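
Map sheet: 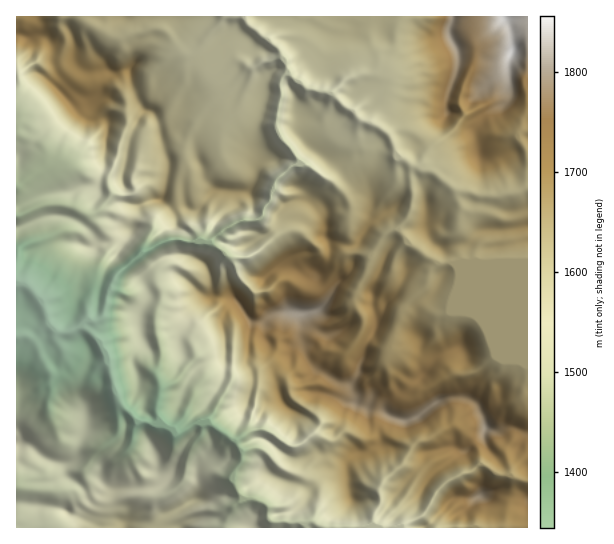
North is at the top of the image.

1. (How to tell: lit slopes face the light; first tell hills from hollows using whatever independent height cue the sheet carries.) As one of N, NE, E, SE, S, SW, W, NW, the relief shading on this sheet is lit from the SW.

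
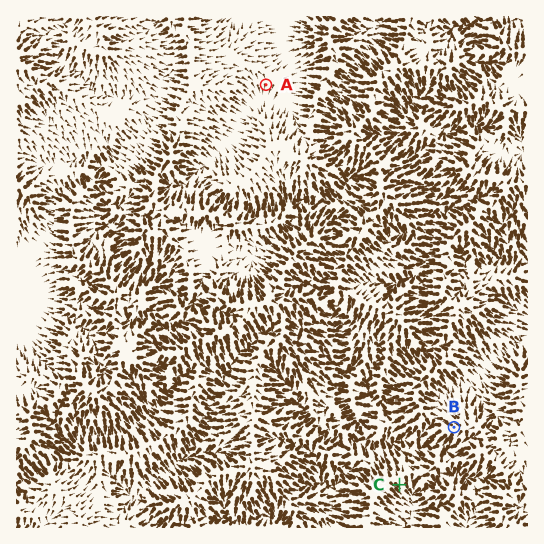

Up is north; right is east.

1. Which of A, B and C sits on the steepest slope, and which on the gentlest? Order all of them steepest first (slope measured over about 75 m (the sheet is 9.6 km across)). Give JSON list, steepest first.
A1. ["C", "B", "A"]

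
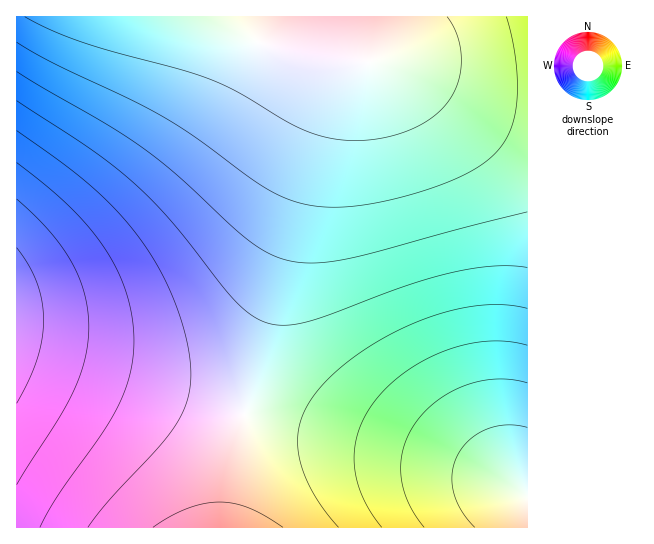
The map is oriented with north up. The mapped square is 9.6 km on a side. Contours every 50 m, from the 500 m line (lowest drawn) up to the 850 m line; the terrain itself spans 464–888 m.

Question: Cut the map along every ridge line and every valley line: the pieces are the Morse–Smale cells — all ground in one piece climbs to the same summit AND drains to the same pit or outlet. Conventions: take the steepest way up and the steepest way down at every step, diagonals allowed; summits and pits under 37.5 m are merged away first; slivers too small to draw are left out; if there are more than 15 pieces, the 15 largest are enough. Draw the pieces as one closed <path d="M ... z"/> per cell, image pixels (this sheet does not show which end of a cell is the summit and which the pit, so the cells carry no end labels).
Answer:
<path d="M527 16l-323 1 38 19 44 16 33 8 42 3-14 8-8 11-19 48-72 269-2 16 133 29 72 19 43 14 34 18z"/><path d="M203 16l-187 1 0 330 135 42 94 26 75-285 19-48 8-11 14-8-42-3-33-8-44-16z"/><path d="M17 348l0 180 208 0 2-2 2-37 15-68-1-8-60-14z"/><path d="M249 415l-5 0-8 36-8 47-2 30 302-1 0-30-17-12-17-8-61-20z"/>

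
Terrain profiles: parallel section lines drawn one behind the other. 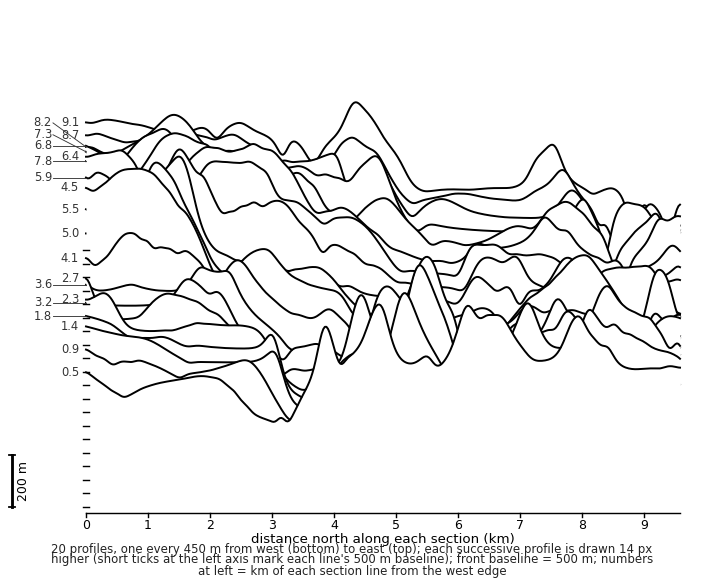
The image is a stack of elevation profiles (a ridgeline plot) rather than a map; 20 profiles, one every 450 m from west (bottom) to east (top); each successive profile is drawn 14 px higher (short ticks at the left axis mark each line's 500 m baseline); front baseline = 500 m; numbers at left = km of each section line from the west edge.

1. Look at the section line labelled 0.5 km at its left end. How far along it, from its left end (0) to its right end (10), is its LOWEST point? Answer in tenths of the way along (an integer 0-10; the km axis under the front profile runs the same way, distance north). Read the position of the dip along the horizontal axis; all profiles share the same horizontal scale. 3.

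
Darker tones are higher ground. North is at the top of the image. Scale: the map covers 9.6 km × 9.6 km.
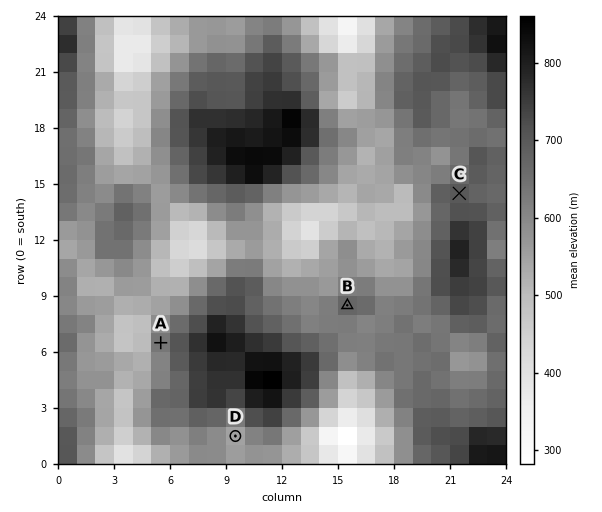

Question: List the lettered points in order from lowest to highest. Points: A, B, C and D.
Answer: D A B C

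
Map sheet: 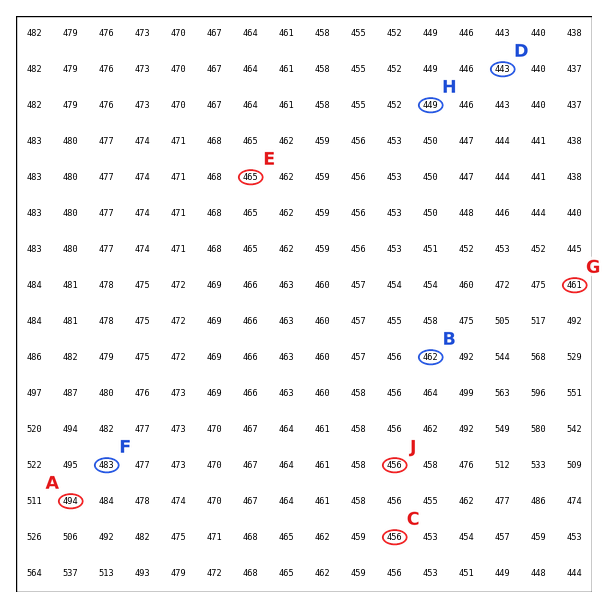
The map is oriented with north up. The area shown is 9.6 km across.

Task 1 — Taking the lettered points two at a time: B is lower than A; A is higher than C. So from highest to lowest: A B C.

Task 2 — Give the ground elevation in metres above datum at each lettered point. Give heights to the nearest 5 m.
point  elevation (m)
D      445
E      465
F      485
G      460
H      450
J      455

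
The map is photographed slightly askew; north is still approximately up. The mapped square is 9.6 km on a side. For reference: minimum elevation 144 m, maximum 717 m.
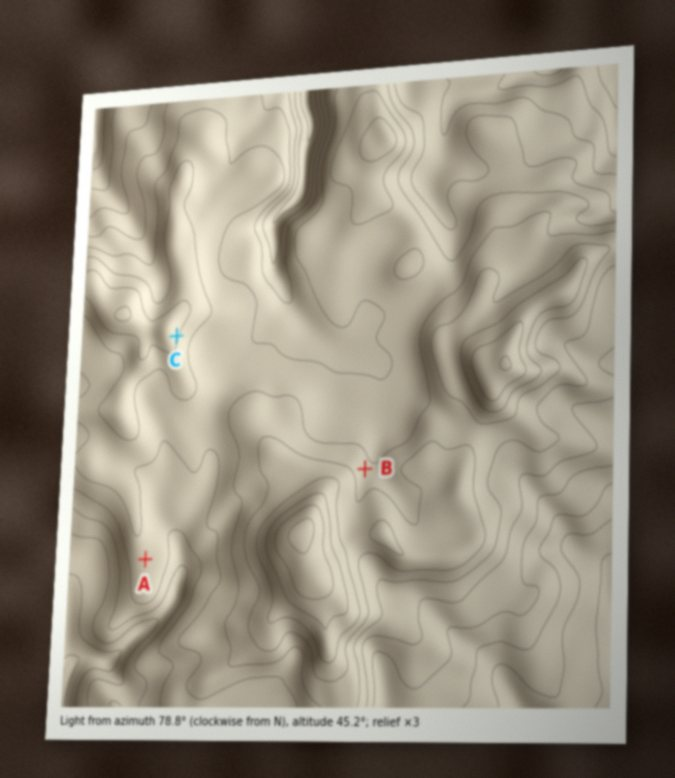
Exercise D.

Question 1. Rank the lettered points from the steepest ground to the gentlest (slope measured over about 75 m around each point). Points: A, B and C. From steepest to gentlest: C B A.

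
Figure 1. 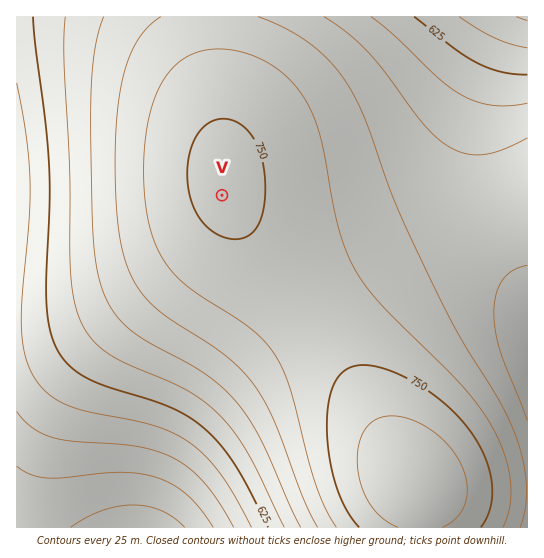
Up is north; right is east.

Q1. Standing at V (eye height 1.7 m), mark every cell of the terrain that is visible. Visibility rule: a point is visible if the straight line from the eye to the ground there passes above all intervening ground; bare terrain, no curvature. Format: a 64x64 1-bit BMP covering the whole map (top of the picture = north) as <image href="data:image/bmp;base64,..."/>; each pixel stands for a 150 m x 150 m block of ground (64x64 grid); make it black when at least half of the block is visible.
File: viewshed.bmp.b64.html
<image width="64" height="64" href="data:image/bmp;base64,Qk0+AgAAAAAAAD4AAAAoAAAAQAAAAEAAAAABAAEAAAAAAAACAAATCwAAEwsAAAIAAAAAAAAA////AAAAAAAAAAAAAAAAAAAAAAAAAAAAAAAAAAAAAAAAAAAAAAAAAAAAAAAP8AAAAAAAAA/8AAAAAAAAD/+AAAAAAAAP/8AAAAAAAB//4AAAAAAAH//wAAAAAAAf//gAAAAAAB///AAAAAAAH//8AAAAAAAf//4AAAAAAB///gAAAAAAH//+AAAAAAA///4AAAAAAD///gAAAAAAP//8AAAAAAA///wAAAAAAD//+AAAAAAAP//4AAAAAAA///AAAAAAAD//4AAAAAAAP//AAAAAAAA//wAAAAAAAD/8AAAAAAAAP/AAAAAAAAAfgAAAAAAAAAAAAAAAAAAAAAAAAAAAAAAAAAAAAAAAAAAAAAAAAAAAAAAAAAAAAAAAAAAAAAAAAAAAAAAAAAAAAAAAAAAAADAAAAAAAAAA+AAAAAAAAAD4AAAAAAAAAfgAAAAAAAAB+AAAAAAAAAHwAAAAAAAAAfAAAAAAAAAA8AAAAAAAAABAAAAAAAAAAAAAAAAAAAAAAAAAAAAAAAAAAAAAAAAAAAAAAAAAAAAAAAAAAAAAAAAAAAAAAAAAAAAAAAAAAAAAAAAAAAAAAAAAAAAAAAAAAAAAAAAAAAAAAAAAAAAAAAAAAAAAAAAAAAAAAAAAAAAAAAAAAAAAAAAAAAAAAAAAAAAAAAAAAAAAAAAAAAAAAAAAAAAAAA=="/>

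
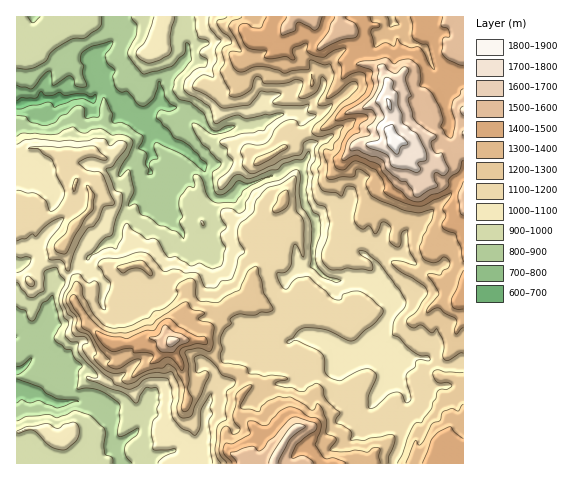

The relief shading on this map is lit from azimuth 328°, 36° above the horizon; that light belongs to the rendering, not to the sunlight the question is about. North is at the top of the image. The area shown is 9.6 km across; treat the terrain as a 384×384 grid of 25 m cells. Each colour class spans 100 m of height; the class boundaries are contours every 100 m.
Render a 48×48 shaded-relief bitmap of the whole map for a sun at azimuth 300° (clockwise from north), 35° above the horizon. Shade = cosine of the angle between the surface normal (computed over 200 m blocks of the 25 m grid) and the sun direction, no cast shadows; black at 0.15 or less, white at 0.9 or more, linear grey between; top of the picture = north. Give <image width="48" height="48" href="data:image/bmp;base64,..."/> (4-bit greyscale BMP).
<image width="48" height="48" href="data:image/bmp;base64,Qk32BAAAAAAAAHYAAAAoAAAAMAAAADAAAAABAAQAAAAAAIAEAAATCwAAEwsAABAAAAAAAAAAAAAAABEREQAiIiIAMzMzAERERABVVVUAZmZmAHd3dwCIiIgAmZmZAKqqqgC7u7sAzMzMAN3d3QDu7u4A////AJmZh2Z4iZibuofMvrnLJqh5qplSjt3JiJmYdmZnm7qYmpje7brNYmdVm7uUXe7aiHiZhlZmibzJeIfP7dvOwxJFV6vJbN7siJmqqVV3mYzKmHe/29y9+0EDdnq7m93tl8y6vJd4q3rcuFWu7Mq97aYRV3mqmt3tuLu6vbmZq4jN2xGN7bq924h1Zmiambztuaupmqmqmoas7lBs3IrMyomGiHeamavMu4m6iGVndkSL3qA73Yarqap2iYeJmaq7qpiJmah3dgA4y5Qovcd5mauGipd4mqqqq5qZityXaHACiFZnqZmaiJmImqmImqvLq5qpmrypY4kgRhSZqYiamZh4iZmImaq6iWiZmsu5hkiVEQNWeJmImZiIiImImZm8ZIeamL26h4eaIAIiV4mIiZmIiHiYiZicpaiLynrNq9zNtSQgR4iHeIiIiIeKmYiKuKd77siGrO7+lopyNnd3d3iIiIdpuoeKuahZ3NtHm83/t3iGRGZndniIiIdnzchomYdI26VJp4vO63iahlVWd4iIiZh3re2YmIY475NauWir3Yesy5ZWiZmImZmIq87ru6Y177VpyoiJq4WczMhGiqh4q5h5qpvczMg0v8eZuYiJq5R8zdhFi7h3ipmJmZq7zdtVmqm7qXh4qqiLzdlWZ5mYZnd4qaqrzLymZlrdzLhWmZqbzdlndVipd3eaqaqZvGe7YhWsvMp2iJqrzMp3d1fLh3iZm8uHm2ae0wRHvKmXeJmKvLl3d1bdl4iJicyomlZr6hNUi6iYibqKvLiHeFTNmIh5mM25iXZXzmFEWZiImrqZvdqHZ1W9qZh4l5zcmJdnjMUkJoeJqrqbvN2oVVasqqh3h1fNyqlouapDIXeZmqqru+7KYUmaqbp3djBL3JmIzIl0QUiaqql3nf/skEuoiLuYd1ADzpmZvJhzRkeaqqi5JM/+w123Vqy6iZUAS5mavKhzN2eaqam+gkON+n7pQ3rKmJcxFZiJqph0Jmarmpm+2oIAa8/8YTeah3ZlIYmap3aGAFeKqYmszMtQAV7+wyRqlmVlVKmruqlncAariKqavMzKUgr//WZ4hmRHd9y6u7y5pxSJmpq8zLvNt0W//+zLllRGqru7y6vJmXeKqaqZvcveyaqG3//9lmZVvZms3Jq5iXmqqqq3N4m+6q78ae/+dGdmrbqK3ae6d4irqpq5M1Rnmqvf+pvdc1hlrbuorbi6aZdqqYiZYzR4dliq///aU2hnvmVneIi6iZhZuoeJhjJImpS6bP/9U2dovGRHV2V7qZho3duaqFRVR7d+hM/+c0Z5u2U3hmWLupdFvv7MuFRnQ3hs1FvtlkV4mWU0h2R6qqhCSu3u2mRWZUVZ2nraq1SJiHdTZ1WLq7pjJL3e7Zd2VVY0rKrLq5eamZmFRVRZve2WRJze7bmJZHpxSJirmqm7qZmpZVM2m+7HRZq83bmadVjJQ0V6qrmrqYmql3ZEeb3ZRqu7zbq8p2eLtzRnm8maqnmqqYhVeavKVZzM3cvMyYd5qWZlu8qamQ=="/>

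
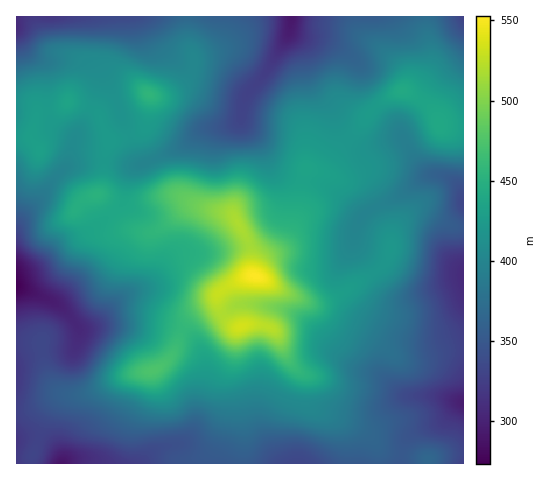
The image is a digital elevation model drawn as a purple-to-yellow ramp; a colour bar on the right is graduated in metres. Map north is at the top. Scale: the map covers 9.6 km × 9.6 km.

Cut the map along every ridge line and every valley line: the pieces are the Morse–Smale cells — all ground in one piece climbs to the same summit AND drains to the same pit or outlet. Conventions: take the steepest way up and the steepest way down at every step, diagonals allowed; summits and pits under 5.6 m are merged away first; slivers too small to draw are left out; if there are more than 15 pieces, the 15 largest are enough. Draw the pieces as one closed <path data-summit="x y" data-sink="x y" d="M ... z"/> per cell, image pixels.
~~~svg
<path data-summit="255 276" data-sink="292 17" d="M291 16l-103 1 0 22 7 22-2 7 30 8 26 15-4 8-6 22-15 6-20 2-26 20-35 15-7-5-7-23-20 5-4 16 1 5 30 4-4 3-5 10-4 23-9 11 13 14 19 6 7-1 36-26 12 0 29 7 7 7 12 23 3 29 3 4 8-16 21-17 14-29 7-45 18 0 25-30-8-12-7-17-16-19-7-13-6-26-14-18z"/><path data-summit="255 276" data-sink="17 285" d="M201 206l-12 0-4 2-18 16-19 9-21-6-14-15-28 22-30 16-15 16-22 10-2 2 0 63 25 2 1 5 24 2 7-2 3-2 3-10-1-8 6 2 29-6 40-1 16 2 13 5 10-13 23-15 2-7 6-6 30-15-4-31-15-27-7-4z"/><path data-summit="255 276" data-sink="463 276" d="M425 211l-13 1-13 12-7 12-3 20-11 14-48 30-20 4 65 36 18 14 11 4 22-2 21-6 17-1 0-121-13-3z"/><path data-summit="153 370" data-sink="61 463" d="M183 330l-11 25-15 15-32 5-36 18-23 2-7 4-9 11-12 28 16 10 8 11 0 5 78 0 17-14 24-6 6-3 10-21 2-21 6-20 0-16-6-17-5-8z"/><path data-summit="242 326" data-sink="298 463" d="M258 324l-17 2-6 10-2 43 7 21 4 23 0 40 134 1 0-15-5-10-12-10-42-20-5-7-5-25-11-6-9-10-14-31-6-4z"/><path data-summit="403 90" data-sink="292 17" d="M425 16l-134 1-1 17 14 18 6 26 7 13 16 19 7 17 9 11 32-36 19-11 14-4 13-14 3-10 0-17z"/><path data-summit="255 276" data-sink="17 285" d="M309 169l-3 0-2 3-6 42-11 25-9 10-15 11-8 16 49 25 16 2 22-9 36-24 8-7 6-17-5-15-21-35-8-8z"/><path data-summit="242 326" data-sink="463 403" d="M256 304l-17 0-16 10 13 12 22-2 16 6 15 31 9 10 11 6 7 29 52 28 8 12 3 18 21 0 4-22 7-7 30-13 15-16 8-3-24-7-31 0-7-2-20-18-32-12-34-34-21-16-16-6z"/><path data-summit="255 276" data-sink="463 403" d="M253 275l-7 1-16 8-12 10 0 11 4 9 17-10 26 1 26 6 25 19 34 34 32 12 20 18 7 2 31 0 24 6-1-52-16 0-37 8-12-1-23-17-34-17-29-19-29-13-18-11z"/><path data-summit="255 276" data-sink="463 204" d="M403 138l-36 10-10-2-8-8-26 31-8 2 43 17 8 8 21 35 4 15 1-10 3-7 19-18 11 0 26 14 13 2 0-28-5-12-12-10-15-2-7-4-9-10z"/><path data-summit="242 326" data-sink="61 463" d="M223 315l-17 10-8 9 0 8 7 20 0 17-6 20-3 26-5 10-10 9-15 2-12 5-13 13 103-1 0-40-4-23-7-21 2-43 5-9-10-4z"/><path data-summit="153 370" data-sink="17 285" d="M153 323l-40 1-29 6-4-1-2 12-5 7-31 0 2 16 8 20 10 9 15 2 18-5 30-15 32-5 15-15 11-25-9-4z"/><path data-summit="150 95" data-sink="17 26" d="M145 16l-50 1 4 8 0 38 14 27 17 46 11-4 6-8 3-20-1-9 15 0 10-4 14-11 4-9 0-4-12-4-17-16-9-20z"/><path data-summit="97 195" data-sink="17 285" d="M104 161l-13 0-24 5-15 15-10 16-18 18-8 14 1 48 23-11 15-16 30-16 29-23-15-16 5-13z"/><path data-summit="150 95" data-sink="292 17" d="M196 68l-4 1-4 11-14 11-10 4-14 1-2 23-4 10-15 8 6 20 4 6 9-1 30-13 26-20 20-2 16-7 4-17 5-12-26-15z"/>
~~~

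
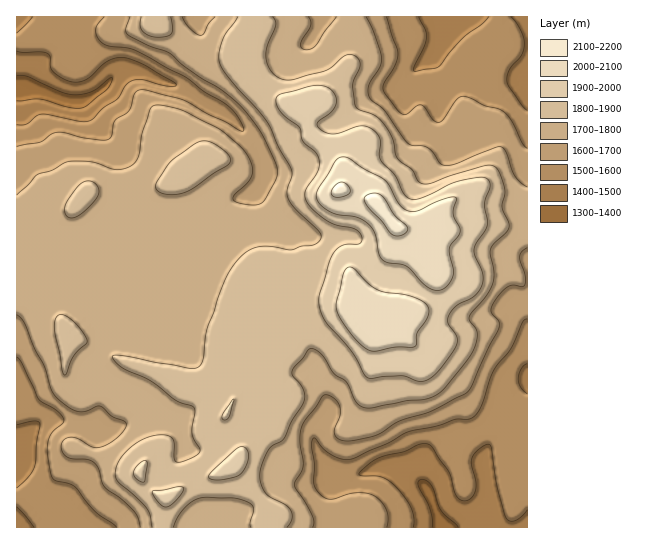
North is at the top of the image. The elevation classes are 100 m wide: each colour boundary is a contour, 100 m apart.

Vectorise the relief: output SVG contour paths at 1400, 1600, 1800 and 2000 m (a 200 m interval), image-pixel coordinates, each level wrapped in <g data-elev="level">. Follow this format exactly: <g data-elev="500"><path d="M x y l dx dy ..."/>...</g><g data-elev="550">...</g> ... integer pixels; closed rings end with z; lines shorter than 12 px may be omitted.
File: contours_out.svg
<g data-elev="1400"><path d="M432 527l0-9-3-11-11-22 0-3 3-2 5 0 4 3 4 7 7 20 17 17"/><path d="M17 76l10 0 34 16 13 3 17-3 19-14 3 0-3 7-4 5-19 15-5 3-13-1-30-8-22 2"/></g><g data-elev="1600"><path d="M387 527l1-9-2-8-5-9-8-6-7-2-11 0-25 6-7-2-5-5-4-10 0-17-3-20 2-6 2-1 8 11 9 6 10 4 8 0 38-16 21-11 28-6 18-7 12 0 5-1 5-4 4-8 13-36 16-20 12-27 3-3 2-1"/><path d="M17 357l5 6 17 36 18 11 7 9-1 4-12 10-3 9 0 15 4 21 4 3 18 5 21 25 22 16"/><path d="M527 148l-5-5-9-20-8-11-7-3-15-4-16-8-5-1-4 2-15 21-4 3-5-1-9-14-4-2-4 1-11 8-7-2-14-18-2-5 2-7 10-17 3-10-1-6-11-32"/><path d="M104 17l-7 8-1 5 1 7 5 6 7 3 25 4 52 27 17 14 19 11 9 7 10 13 2 9-4-1-13-8-18-8-25-14-42-10-4 1-3 3-5 17-14 10-3 14-4 4-6 1-16-2-28-6-7 2-10 8-24 4"/></g><g data-elev="1800"><path d="M173 527l6-12 8-10 10-6 10-2 28 1 15 5 3 3 1 4-4 12 1 5"/><path d="M287 527l5-8-1-9-6-5-19-11-5-9-1-10 2-10 5-13 4-6 10-4 3-4 8-17 12-20 1-6-2-6-11-15 2-7 9-9 6-9 4 0 4 1 7 7 10 17 12 8 11 21 8 5 8 0 34-7 18-2 13-5 7-7 18-21 11-17 3-16-2-5-5-7-1-4 17-20 5-10 3-13-4-20 1-5 3-6 13-12 2-5-7-19 3-13-1-8-5-15-5-5-5-1-7 1-32 10-19 7-6 1-6-2-7-12-14-11-3-5-3-16-9-15-8-7-16-6-4-4-2-21 7-20-1-5-4-4-4-1-5 0-19 15-33 9-11 1-9-6-6-8-2-11 2-10 8-19-1-5-2-4"/><path d="M63 374l3 0 7-17 14-14 0-2-4-8-8-10-8-6-6-3-5 4-2 9z"/><path d="M67 217l6 1 5-2 17-15 4-10-4-8-4-2-5 0-9 7-12 18 0 7z"/><path d="M165 194l14 0 12-5 37-24 3-4-1-4-7-7-12-8-8-1-7 2-25 18-13 20-2 4 0 4 3 3z"/><path d="M141 17l-1 9 3 5 7 5 8 1 9-1 4-2 2-5-2-12"/><path d="M238 17l-12 16-4 8-3 14 1 10 10 14 28 31 11 15 9 21 14 24 0 7-5 14 2 8 7 11 23 21 2 7-3 4-4 3-13 1-10 4-21-4-13 1-10 4-8 7-10 15-9 20-13 37-4 31-5 6-8 1-61-11-16-1 1 5 8 6 27 13 26 20 17 6 3 4-3 24 8 16-4 5-13 6-7 1-2-4 0-13-1-6-6-4-10 0-12 3-12 8-11 10-5 10-2 8 2 6 29 27 4 7 2 13"/></g><g data-elev="2000"><path d="M368 350l7 1 19-4 17 0 4-1 2-12 10-16 2-9-4-6-11-6-11-3-18-2-8-3-10-6-13-14-5-2-4 3-2 5-7 27 1 8 4 9 10 15 10 10z"/><path d="M434 290l5 0 6-2 5-6 3-7 0-5-4-21 11-18-7-17 3-16-3-1-10 2-26 12-10 0-8-7-10-19-6-6-19-10-15-11-6-1-5 1-20 32-2 7 3 6 14 10 22 4 11 5 9 11 4 20 3 6 5 4 19 3 19 19z"/></g>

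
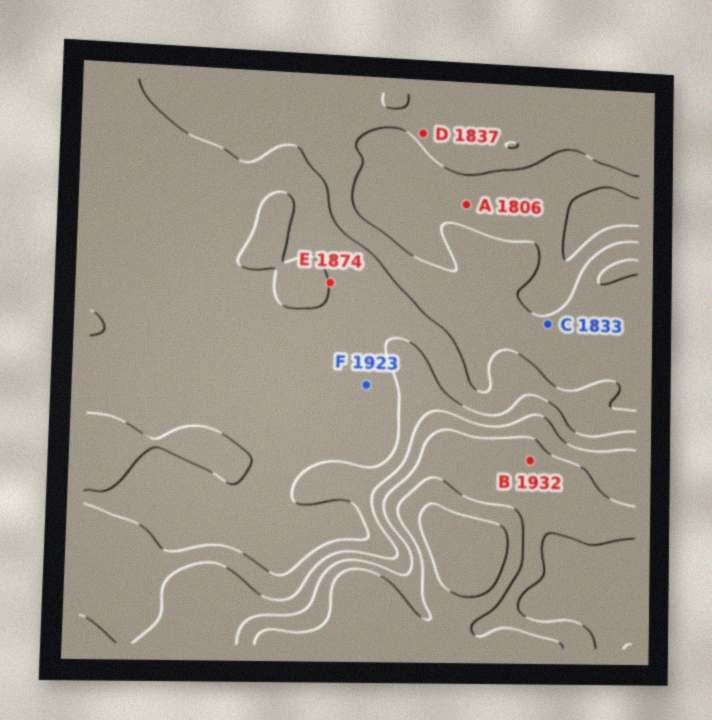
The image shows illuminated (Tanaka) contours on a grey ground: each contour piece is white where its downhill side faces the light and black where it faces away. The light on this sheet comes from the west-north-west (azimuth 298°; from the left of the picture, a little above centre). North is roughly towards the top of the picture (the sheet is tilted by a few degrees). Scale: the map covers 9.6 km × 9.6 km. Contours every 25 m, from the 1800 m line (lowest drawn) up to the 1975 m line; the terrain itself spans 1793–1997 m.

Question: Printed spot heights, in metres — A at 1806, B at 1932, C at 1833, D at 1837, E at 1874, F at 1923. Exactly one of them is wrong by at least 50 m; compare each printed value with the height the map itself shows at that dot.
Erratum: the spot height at F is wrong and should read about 1861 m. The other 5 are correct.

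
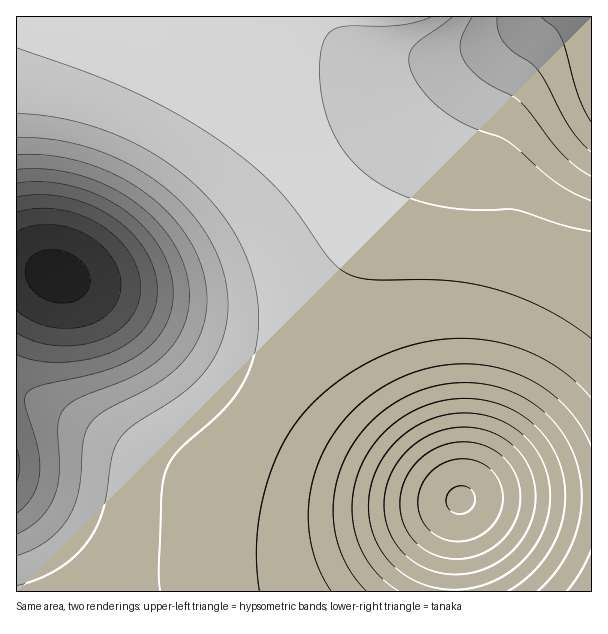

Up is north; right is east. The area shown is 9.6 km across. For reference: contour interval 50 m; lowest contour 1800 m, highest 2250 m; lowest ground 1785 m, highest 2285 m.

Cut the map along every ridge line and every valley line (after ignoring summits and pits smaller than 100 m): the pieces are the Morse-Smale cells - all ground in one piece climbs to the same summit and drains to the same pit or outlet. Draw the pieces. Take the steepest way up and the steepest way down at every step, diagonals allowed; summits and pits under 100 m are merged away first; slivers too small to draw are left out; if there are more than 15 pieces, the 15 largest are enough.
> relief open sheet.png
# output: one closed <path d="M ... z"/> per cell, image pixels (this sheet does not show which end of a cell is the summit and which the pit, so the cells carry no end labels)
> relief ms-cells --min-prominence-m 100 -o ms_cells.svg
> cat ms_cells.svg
<path d="M225 16l-209 1 1 575 199 0-4-35 0-51 6-27 12-21 28-36 34-53 69-123 8-10 7-3-22-13-32-32-48-62-21-33-12-24-9-24z"/><path d="M377 234l-8 2-8 10-69 123-34 53-28 36-12 21-6 27 0 51 5 34 374 1 1-328-2-2-42-6-135-14z"/><path d="M591 16l-364 0-1 5 15 48 12 24 21 33 48 62 32 32 11 8 19 8 29 6 109 11 69 11z"/>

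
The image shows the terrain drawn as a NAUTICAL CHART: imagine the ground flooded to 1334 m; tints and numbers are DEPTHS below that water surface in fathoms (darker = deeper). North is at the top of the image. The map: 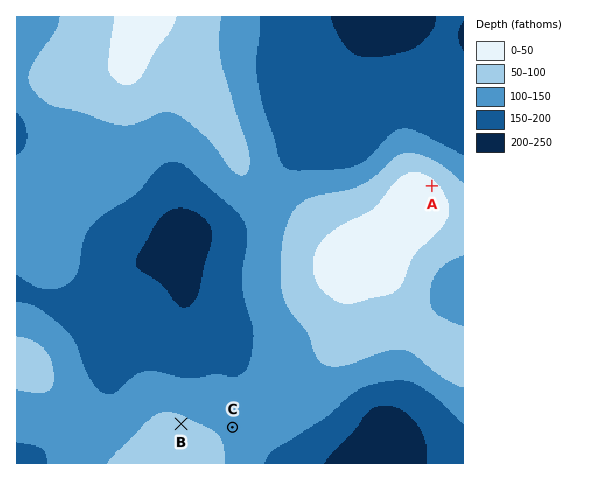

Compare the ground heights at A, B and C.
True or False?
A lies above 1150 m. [True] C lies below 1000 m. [False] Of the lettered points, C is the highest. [False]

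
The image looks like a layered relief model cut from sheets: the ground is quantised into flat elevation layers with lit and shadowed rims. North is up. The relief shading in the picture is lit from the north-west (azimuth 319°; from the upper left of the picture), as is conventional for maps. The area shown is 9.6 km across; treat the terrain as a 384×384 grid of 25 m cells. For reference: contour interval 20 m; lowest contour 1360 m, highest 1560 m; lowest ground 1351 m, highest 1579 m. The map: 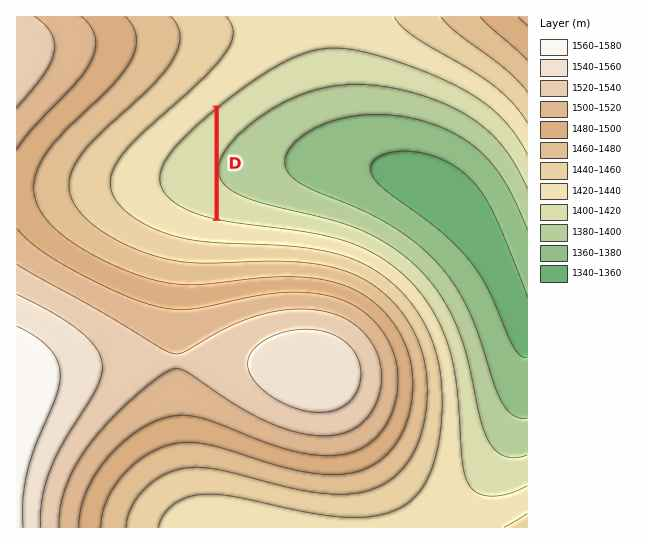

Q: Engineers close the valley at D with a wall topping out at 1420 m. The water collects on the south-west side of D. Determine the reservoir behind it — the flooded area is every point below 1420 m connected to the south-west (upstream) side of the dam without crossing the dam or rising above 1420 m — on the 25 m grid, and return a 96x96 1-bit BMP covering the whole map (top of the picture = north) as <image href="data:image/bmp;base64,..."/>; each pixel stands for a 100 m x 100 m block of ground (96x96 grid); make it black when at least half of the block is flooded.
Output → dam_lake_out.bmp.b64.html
<image width="96" height="96" href="data:image/bmp;base64,Qk2+BAAAAAAAAD4AAAAoAAAAYAAAAGAAAAABAAEAAAAAAIAEAAATCwAAEwsAAAIAAAAAAAAA////AAAAAAAAAAAAAAAAAAAAAAAAAAAAAAAAAAAAAAAAAAAAAAAAAAAAAAAAAAAAAAAAAAAAAAAAAAAAAAAAAAAAAAAAAAAAAAAAAAAAAAAAAAAAAAAAAAAAAAAAAAAAAAAAAAAAAAAAAAAAAAAAAAAAAAAAAAAAAAAAAAAAAAAAAAAAAAAAAAAAAAAAAAAAAAAAAAAAAAAAAAAAAAAAAAAAAAAAAAAAAAAAAAAAAAAAAAAAAAAAAAAAAAAAAAAAAAAAAAAAAAAAAAAAAAAAAAAAAAAAAAAAAAAAAAAAAAAAAAAAAAAAAAAAAAAAAAAAAAAAAAAAAAAAAAAAAAAAAAAAAAAAAAAAAAAAAAAAAAAAAAAAAAAAAAAAAAAAAAAAAAAAAAAAAAAAAAAAAAAAAAAAAAAAAAAAAAAAAAAAAAAAAAAAAAAAAAAAAAAAAAAAAAAAAAAAAAAAAAAAAAAAAAAAAAAAAAAAAAAAAAAAAAAAAAAAAAAAAAAAAAAAAAAAAAAAAAAAAAAAAAAAAAAAAAAAAAAAAAAAAAAAAAAAAAAAAAAAAAAAAAAAAAAAAAAAAAAAAAAAAAAAAAAAAAAAAAAAAAAAAAAAAAAAAAAAAAAAAAAAAAAAAAAAAAAAAAAAAAAAAAAAAAAAAAAAAAAAAAAAAAAAAAAAAAAAAAAAAAAAAAAAAAAAAAAAAAAAAAAAAAAAAAAAAAAAAAAAAAAAAAAAAAAAAAAAAAAAAAAAAAAAAAAAAAAAAAAAAAAAAAAAAAAAAAAAAAAAAAAAAAAAAAAAAAAAAAAAAAAAAAAAAAAAAAAAAAAAAAAAAAAAAAAAAAAAAAAAAAAAAAAAAAAAAAAAAAAAAAAAAAAAAAAAAAAAAAAAAAAAAAAAAAAAAAAAAAAAAAAAAAAAAAAAAAAAAAAAAAAAAAAAAAAAAAAAAAAAAAAAGAAAAAAAAAAAAAAA+AAAAAAAAAAAAAAD+AAAAAAAAAAAAAAH+AAAAAAAAAAAAAAP+AAAAAAAAAAAAAAf+AAAAAAAAAAAAAAf+AAAAAAAAAAAAAAf+AAAAAAAAAAAAAAf+AAAAAAAAAAAAAAf+AAAAAAAAAAAAAAP+AAAAAAAAAAAAAAP+AAAAAAAAAAAAAAH+AAAAAAAAAAAAAAD+AAAAAAAAAAAAAAB+AAAAAAAAAAAAAAA+AAAAAAAAAAAAAAAeAAAAAAAAAAAAAAAOAAAAAAAAAAAAAAAGAAAAAAAAAAAAAAACAAAAAAAAAAAAAAAAAAAAAAAAAAAAAAAAAAAAAAAAAAAAAAAAAAAAAAAAAAAAAAAAAAAAAAAAAAAAAAAAAAAAAAAAAAAAAAAAAAAAAAAAAAAAAAAAAAAAAAAAAAAAAAAAAAAAAAAAAAAAAAAAAAAAAAAAAAAAAAAAAAAAAAAAAAAAAAAAAAAAAAAAAAAAAAAAAAAAAAAAAAAAAAAAAAAAAAAAAAAAAAAAAAAAAAAAAAAAAAAAAAAAAAAAAAAAAAAAAAAAAAAAAAAAAAAAAAAAAAAAAAAAAAAAAAAAAAAAAA="/>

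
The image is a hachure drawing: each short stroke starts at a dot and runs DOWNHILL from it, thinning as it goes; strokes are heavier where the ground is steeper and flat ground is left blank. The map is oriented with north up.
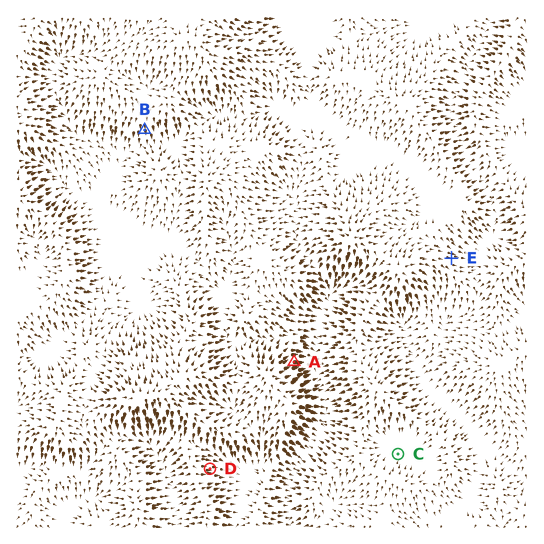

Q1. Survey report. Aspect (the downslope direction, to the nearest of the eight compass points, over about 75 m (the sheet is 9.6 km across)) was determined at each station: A E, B S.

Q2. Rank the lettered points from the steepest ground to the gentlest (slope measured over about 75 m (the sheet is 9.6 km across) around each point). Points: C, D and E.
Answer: D E C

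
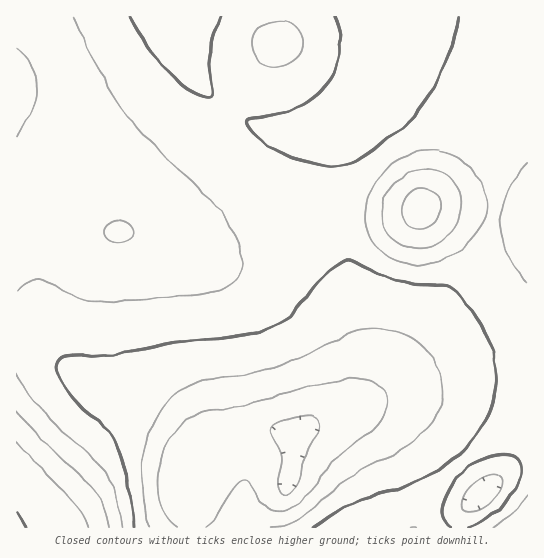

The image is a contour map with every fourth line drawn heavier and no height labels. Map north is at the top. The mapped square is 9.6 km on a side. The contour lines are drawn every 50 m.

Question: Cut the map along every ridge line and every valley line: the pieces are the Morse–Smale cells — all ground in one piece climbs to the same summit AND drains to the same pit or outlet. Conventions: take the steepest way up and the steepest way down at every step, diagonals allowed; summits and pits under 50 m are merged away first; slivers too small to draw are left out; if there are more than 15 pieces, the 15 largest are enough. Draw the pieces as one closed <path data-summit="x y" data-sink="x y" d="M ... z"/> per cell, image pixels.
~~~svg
<path data-summit="17 95" data-sink="287 485" d="M182 16l-166 1 0 320 15 2 11 5 21 20 22 16 14 8 34 12 26 15 28 23 9 12 3 10 11-12 12-7 36-8 37-1 52-23 10-10 7-13 3-12 0-36-8-41-15-38-7-25-1-28 3-17 0-27-4-33 1-7 5-8-2-1-20 12-21 6-20 0-15-3-30-13-26-24-10-13-9-20-4-15z"/><path data-summit="421 209" data-sink="287 485" d="M527 16l-148 0 0 33-6 20-12 22-22 26-4 12 4 33 0 27-3 17 1 28 7 25 15 38 8 41 0 36-3 12-7 13-13 12 25-6 16 0 17 6 16 9 16 13 27 30 37-23 30-7z"/><path data-summit="17 527" data-sink="287 485" d="M26 337l-10 1 1 190 398 0 9-21 9-14 28-30-13-16-25-23-21-13-17-6-16 0-12 3-62 24-25 0-36 5-20 8-16 16 1-6-6-9-12-14-22-17-26-15-42-16-20-13-29-27z"/><path data-summit="277 46" data-sink="287 485" d="M378 16l-195 0 0 21 5 21 9 20 10 13 15 16 20 13 21 8 15 3 20 0 21-6 16-8 26-26 8-13 8-23 3-18z"/><path data-summit="521 527" data-sink="482 494" d="M527 467l-12 1-8 4-33 28-10 11-4 16 67 1z"/><path data-summit="17 527" data-sink="482 494" d="M462 464l-29 29-14 25-2 10 43-1 4-16 19-18-3-7z"/><path data-summit="421 209" data-sink="482 494" d="M527 433l-13 2-16 5-13 7-24 16 22 29 24-20 8-4 13-2z"/>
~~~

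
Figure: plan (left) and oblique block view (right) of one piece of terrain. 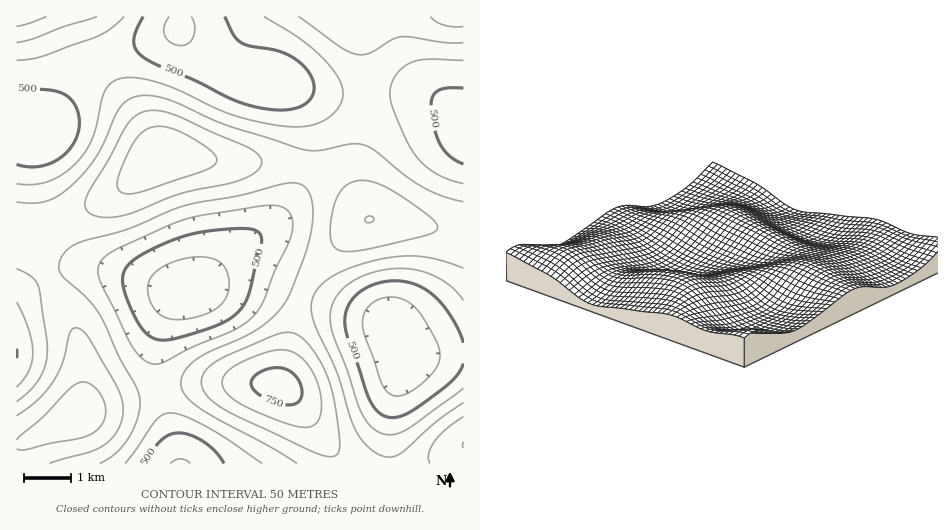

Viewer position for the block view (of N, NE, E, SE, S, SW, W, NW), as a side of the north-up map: SE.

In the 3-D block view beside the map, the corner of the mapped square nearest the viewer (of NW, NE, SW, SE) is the SE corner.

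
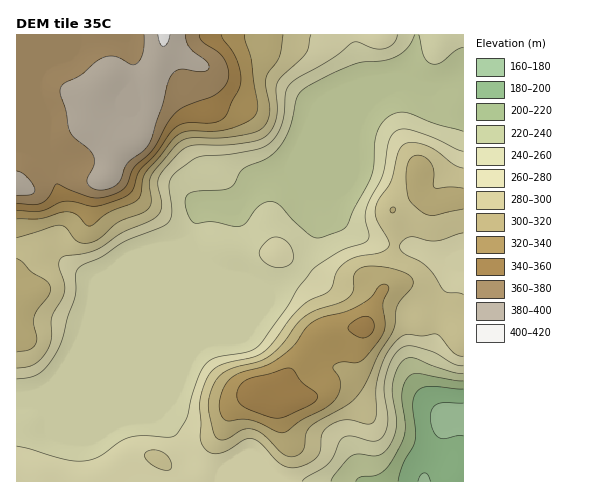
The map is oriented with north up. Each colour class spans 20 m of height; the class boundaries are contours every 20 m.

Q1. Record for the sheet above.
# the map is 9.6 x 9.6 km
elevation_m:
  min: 180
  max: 400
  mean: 280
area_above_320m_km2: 20.6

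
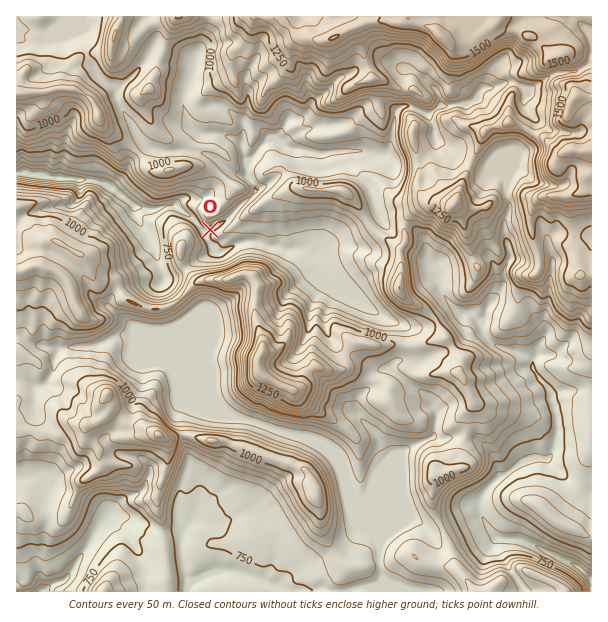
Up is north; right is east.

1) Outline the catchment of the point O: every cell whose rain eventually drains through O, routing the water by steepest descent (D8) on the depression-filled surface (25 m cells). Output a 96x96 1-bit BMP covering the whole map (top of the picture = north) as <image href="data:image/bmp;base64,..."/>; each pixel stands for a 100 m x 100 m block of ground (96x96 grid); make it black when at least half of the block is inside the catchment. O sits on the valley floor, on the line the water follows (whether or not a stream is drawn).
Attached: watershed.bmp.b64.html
<image width="96" height="96" href="data:image/bmp;base64,Qk2+BAAAAAAAAD4AAAAoAAAAYAAAAGAAAAABAAEAAAAAAIAEAAATCwAAEwsAAAIAAAAAAAAA////AAAAAAAAAAAAAAAAAAAAAAAAAAAAAAAAAAAAAAAAAAAAAAAAAAAAAAAAAAAAAAAAAAAAAAAAAAAAAAAAAAAAAAAAAAAAAAAAAAAAAAAAAAAAAAAAAAAAAAAAAAAAAAAAAAAAAAAAAAAAAAAAAAAAAAAAAAAAAAAAAAAAAAAAAAAAAAAAAAAAAAAAAAAAAAAAAAAAAAAAAAAAAAAAAAAAAAAAAAAAAAAAAAAAAAAAAAAAAAAAAAAAAAAAAAAAAAAAAAAAAAAAAAAAAAAAAAAAAAAAAAAAAAAAAAAAAAAAAAAAAAAAAAAAAAAAAAAAAAAAAAAAAAAAAAAAAAAAAAAAAAAAAAAAAAAAAAAAAAAAAAAAAAAAAAAAAAAAAAAAAAAAAAAAAAAAAAAAAAAAAAAAAAAAAAAAAAAAAAAAAAAAAAAAAAAAAAAAAAAAAAAAAAAAAAAAAAAAAAAAAAAAAAAAAAAAAAAAAAAAAAAAAAAAAAAAAAAAAAAAAAAAAAAAAAAAAAAAAAAAAAAAAAAAAAAAAAAAAAAAAAAAAAAAAAAAAAAAAAAAAAAAAAAAAAAAAAAAAAAAAAAAAAAAAAAAAAAAAAAAAAAAAAAAAAAAAAAAAAAAAAAAAAAAAAAAAAAAAAAAAAAAAAAAAAAAAAAAAAAAAAAAAAAAAAAAAAAAAAAAAAAAAAAAAAAAAAAAAAAAAAAAAAAAAAAAAAAAAAAAAAAAAAAAAAAAAAAAAAAAAAAAAAAAAAAAAAAAAAAAAAAAAAAAAAAAAAAAAAAAAAAAAAAAAAAAAAAAAAAAAAAAAAAAAAAAAAAAAAAAAAAAAAAAAAAAAAAAAAAAAAAAAAAAAAAAAAAAAAAAAAAAAAAAAAAAAAAAAAAAAAAAAAAAAAAAAAAAAAAAAAAAAAAAAAAAAAAAAAAAAAAAAAAAAQAAAAAAAAAAAAAAA4AAAAAAAAAAQAAAB4AAAAAAAAAA8AAAD4AAAAAAAAAA+AAAH4AAAAAAAAAA/AAAP4AAAAAAAAAAfgAAP8AAAAAAAAAAP4AAf+CAAAAAAAAAH8AA//+AAAAAAAAAD/AB///AAAAAAAAAD//////AAAAAAAAAH//////gAAAAAAAAP//////gAAAAAAHAf//////gAAAAAAP////////wAAAAAAf////////wAAAAAA/////////4ADcAAB/////////4AH8AAD/////////8AP8AAP/////////8A/8AAf/////////+D/8AA/////////////8AA/////////////8AB/////////////8AB/////////////8AD/////////////8AP/////////////8A//////////////8A//////////////8A//////////////8Af/////////////8AP/////////////8AH/////////////8AAP////////////8AAB////////////8AAA////4H//////8AAAf///wB//////8AAAP///gAP/////8AAAA///AAAH////8="/>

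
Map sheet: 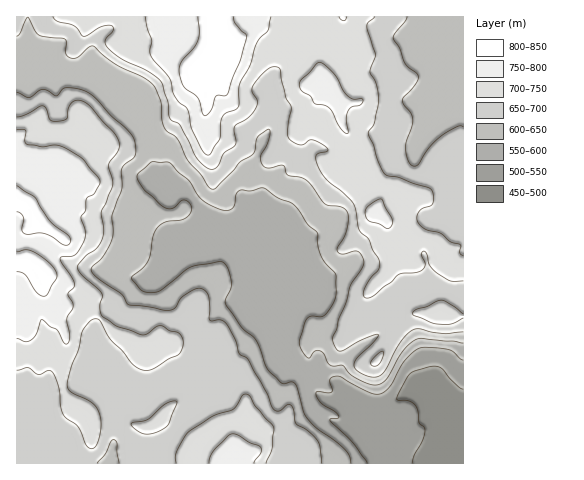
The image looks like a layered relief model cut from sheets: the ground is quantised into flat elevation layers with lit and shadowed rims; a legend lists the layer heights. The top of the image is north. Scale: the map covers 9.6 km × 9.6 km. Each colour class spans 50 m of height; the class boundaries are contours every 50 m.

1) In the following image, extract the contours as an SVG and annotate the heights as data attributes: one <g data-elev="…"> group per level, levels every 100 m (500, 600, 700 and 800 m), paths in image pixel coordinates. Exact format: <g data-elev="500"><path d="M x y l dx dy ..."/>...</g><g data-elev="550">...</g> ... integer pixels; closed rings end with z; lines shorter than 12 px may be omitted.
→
<g data-elev="500"><path d="M412 463l2-8 9-16 2-9-6-7-1-12-4-7-5-3-12-2 10-22 7-6 16-4 8 0 4 2 17 18 4 2"/></g><g data-elev="600"><path d="M351 463l-2-8-4-6-29-21-10-11-11-33-3-2-7 2-4-1-12-12-13-31-14-12-15-22-2-6 5-10 1-7-3-13-4-7-4-1-28 5-31 23-6 2-12-1-11-11 0-3 11-9 5-8 5-24 4-8 9-6 19-3 4-4 3-6-2-6-5-3-4 1-9 8-5-1-5-2-19-18-6-9 2-6 13-11 17 1 10 10 10 8 13 19 8 5 13 5 6 0 4-2 2-4 1-9 3-5 12 1 11-3 4 1 12 9 12 4 5 4 13 18 9 8 1 13 3 11 15 20 0 19-6 13-8 9-13 0-4 6-6 20 3 8 6 7 6-7 6 0 4 3 3 8 3 3 13 0 11 12 13 6 9 2 6-2 4-4 16-26 7-8 7-5 7-2 40 5"/></g><g data-elev="700"><path d="M266 463l6-15 2-21-19-21-5-10-5-2-3 2-8 13-21 7-25 16-11 20-2 6 1 5"/><path d="M141 433l6 1 7-1 13-7 10-24-4-1-7 3-19 16-16 4 3 4z"/><path d="M17 370l10-2 11 6 3 0 7-4 5 2 6 17 2 17 2 8 15 12 8 19 3 3 3 1 5-5 3-11 1-10-2-11-8-10-21-11-3-6 4-18 8-19 3-16 6-8 6-5 5 1 13 21 11 10 10 14 11 5 9-1 15-10 10-4 3-5 2-7-1-6-3-4-10-2-7-5-4 0-11 8-6 1-24-9-14-9-3-9 2-11 0-4-20-17-4-7 0-4 7-9 13-10 5-9 1-8-3-18 12-26-4-20 9-13 1-6-1-6-3-7-25-27-10-6-5 1-5 3-2 6-1 8-4 2-8 1-4-1-5-11-4-3-16 9-9 2"/><path d="M372 365l4 1 3-2 4-7 0-6-4 2-7 7-1 3z"/><path d="M463 314l-10-8-12-6-14 6-11 3-3 5 18 8 8 2 13 0 11-6"/><path d="M463 256l-3-3 0-9-9-2-11-9-15-4-7-7-1-5 2-6 4-3 8-2 2-3 0-8-2-6-32-11-13-3-3-3-5-12-5-15-5-12 6-10 5-21-2-17-7-14 5-17-8-27 1-4 7-6"/><path d="M53 17l4 4 18 5 8 10 5-1 14-9 10 0 1 5-8 9 1 6 13 11 28 14 13 10 8 21 2 16 10 7 16 33 7 7 7 4 7-2 7-14 11-8 0-19 14-9 7-9 1-7-5-11 3-7 14-14 4-2 6 1 7 29 5 11-3 22 0 8 5 4 7 3 4-1 5-4 5 0 13 8 0 3-8 2-3 2 0 5 3 8 8 12 15 12 11 11 6 27 10 9 4 11 6 9 0 10-13 17-3 7 1 4 4 1 6-2 25-22 17-1 7-3 2-6-4-9 3-4 3 4 3 10 7 8 14 8 12 0"/></g><g data-elev="800"><path d="M17 272l8 2 11 18 7 4 4-2 10-17-1-5-3-6-15-12-11-4-10 2"/><path d="M17 212l3 1 3 4-1 13 2 4 19-1 9 3 11 9 4 0 3-2-1-7-19-14-15-25-18-11"/><path d="M198 17l1 15-1 8-4 8-12 13-3 10 4 14 15 13 4 14 2 4 4-2 3-4 5-14 9 0 3-2 13-35 5-24-11-11-2-7"/></g>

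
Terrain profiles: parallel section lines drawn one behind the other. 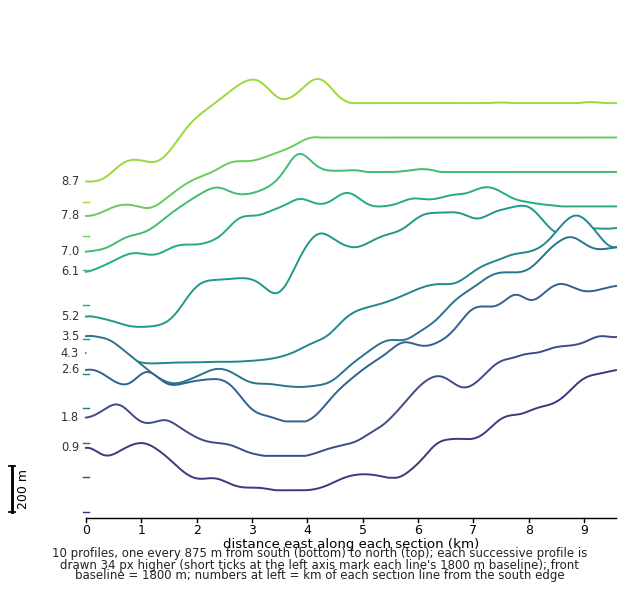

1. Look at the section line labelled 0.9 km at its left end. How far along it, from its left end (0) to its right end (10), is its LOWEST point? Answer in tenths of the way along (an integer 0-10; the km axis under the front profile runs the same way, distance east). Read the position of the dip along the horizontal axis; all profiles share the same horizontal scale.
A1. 4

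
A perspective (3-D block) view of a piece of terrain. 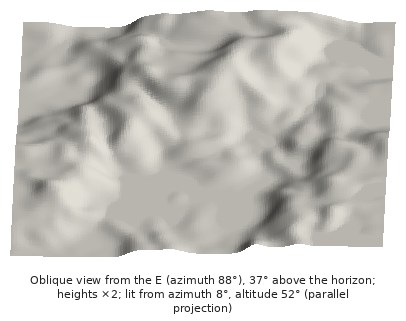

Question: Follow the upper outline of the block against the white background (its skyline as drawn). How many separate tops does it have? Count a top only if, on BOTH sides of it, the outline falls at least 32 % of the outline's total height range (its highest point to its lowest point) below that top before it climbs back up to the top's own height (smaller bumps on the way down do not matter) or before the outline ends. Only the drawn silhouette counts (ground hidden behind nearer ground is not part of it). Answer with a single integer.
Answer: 0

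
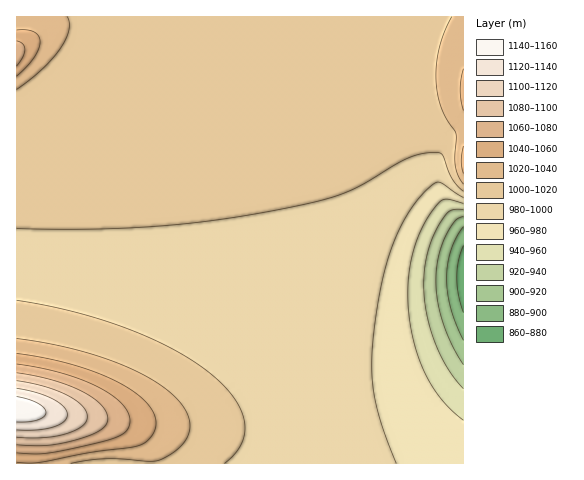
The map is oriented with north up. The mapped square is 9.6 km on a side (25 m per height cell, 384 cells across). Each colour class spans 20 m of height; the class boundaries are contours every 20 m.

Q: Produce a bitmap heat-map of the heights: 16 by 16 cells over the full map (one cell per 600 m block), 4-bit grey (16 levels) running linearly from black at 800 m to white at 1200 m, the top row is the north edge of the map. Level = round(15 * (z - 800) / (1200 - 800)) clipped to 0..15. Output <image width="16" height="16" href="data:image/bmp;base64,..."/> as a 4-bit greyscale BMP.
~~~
<image width="16" height="16" href="data:image/bmp;base64,Qk32AAAAAAAAAHYAAAAoAAAAEAAAABAAAAABAAQAAAAAAIAAAAATCwAAEwsAABAAAAAAAAAAAAAAABEREQAiIiIAMzMzAERERABVVVUAZmZmAHd3dwCIiIgAmZmZAKqqqgC7u7sAzMzMAN3d3QDu7u4A////AKqZmIh3d3d23LqZiHd3d2bLqpiId3d3ZqmYiId3d3dliIiHd3d3dmSId3d3d3d2VHd3d3d3d3ZUd3d3d3d3d2SIiId3d3d3ZYiIiIiIh3d2iIiIiIiIh3iIiIiIiIiIiIiIiIiIiIiIiIiIiIiIiImYiIiIiIiIiZiIiIiIiIiI"/>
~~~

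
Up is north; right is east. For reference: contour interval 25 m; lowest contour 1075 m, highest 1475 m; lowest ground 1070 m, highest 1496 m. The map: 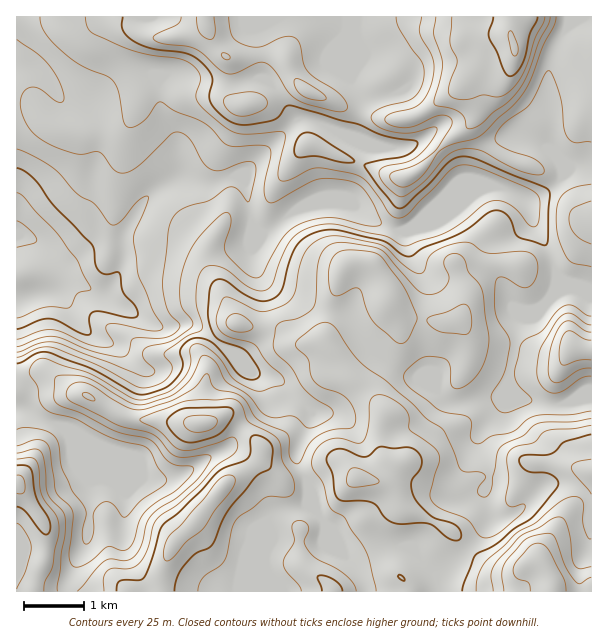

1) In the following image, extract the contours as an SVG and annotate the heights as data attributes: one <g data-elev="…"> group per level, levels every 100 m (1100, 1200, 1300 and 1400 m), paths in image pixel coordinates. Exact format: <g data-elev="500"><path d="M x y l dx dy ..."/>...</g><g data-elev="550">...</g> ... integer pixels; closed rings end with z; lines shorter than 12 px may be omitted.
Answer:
<g data-elev="1100"><path d="M17 193l7 4 12 15 23 24 18 24 14 28-1 2-9 2-4 2-8 14-24-1-28 11"/></g><g data-elev="1200"><path d="M40 17l1 9 4 7 18 19 17 13 27 11 6 5 6 12 5 29 4 5 6 0 7-4 6-6 9-13 3-2 3 0 13 9 30 12 7 6 10 12 6 4 8 2 25-2 8 2 2 3 0 6-7 33 1 9 4 4 7-1 41-21 10-2 20 2 10 4 8 7 9 13 7 20-4 2-8 0-28-7-11-1-13 1-15 4-10 5-8 8-10 16-11 22-3 3-5 1-6-2-6-5-18-19 0-7 5-18 1-8-3-6-6 1-15 14-12 14-7 13-5 15-3 17 0 15 3 7 9 12 0 5-19 14-24 6-5 4-2 4 2 5 11 12-1 3-4 2-10-1-86-33-13 1-24 9"/></g><g data-elev="1300"><path d="M591 411l-19 4-29 0-9 1-7 4-15 12-20 4-12 7-6 0-3-5 1-15-4-6-6-2-16-3-8-3-29-22-4-5-1-5 3-8 15-11 7-2 12 2 5 1 3 4 2 6 0 15 2 4 5 1 6-2 7-6 11-13 4-12 3-15-6-46-4-11-11-12-4-14-8-4-4 0-6 3-2 6 5 13-2 8-9 9-12 1-10-6-35-38-11-4-31-4-12 4-7 11-3 12-1 31-3 8-13 9-17 4-5 3-3 5-2 13 1 6 2 5 15 15 13 21 10 9 18 12 1 4-1 3-14 9-10 2-14-11-6-1-13 2-11-4-16-19-22-14-10-18-4-5-6-3-5 1-10 22-13 14-10 5-25 8-8-1-6-2-32-19-11-6-17-2-9 0-4 2-2 21 2 4 3 3 22 8 35 18 33 8 6 5 9 13 6 5 7 3 14 1 3 2-3 8-12 12-24 15-11 10-5 9-6 20-5 7-6 1-14-3-22 17-9 3-5-1-2-6-1-6 4-41-2-6-12-10-4-6-7-45-4-5-6-1-21 6"/><path d="M236 332l10 0 4-2 3-3-2-4-4-5-11-4-8 3-2 6 3 6z"/><path d="M591 325l-6-2-13-9-6-1-5 3-6 7-14 25-4 23 1 7 3 8 7 5 6 2 9-2 19-13 9-2"/><path d="M591 201l-18 7-3 4-1 7 1 8 5 7 7 6 9 4"/><path d="M311 99l12 1 3-1 0-1-3-5-9-6-12-7-6-1-2 4 3 8 6 5z"/><path d="M224 59l4 1 2-3-2-3-6-1 0 3z"/><path d="M196 17l1 10 3 6 4 4 6 3 3-2 2-5-1-16"/><path d="M421 17l-1 16 11 20 3 10 0 11-3 12-6 12-6 7-8 4-21 5-5 3 0 3 2 3 6 3 14 2 10-3 18-9 8-1 7 2 2 6-13 23-6 7-17 12-21 6-5 3 0 3 2 5 10 5 9-2 10-8 20-27 11-6 21-5 7-3 36-34 13-19 14-38 12-21 1-7"/></g><g data-elev="1400"><path d="M165 560l2 1 4-2 15-17 18-15 11-17 18-22 2-8-2-4-8 0-7 4-36 44-12 11-6 14z"/><path d="M591 539l-3-1-4-11-1-8 1-13-2-6-7-4-9 3-11 6-19 18-20 10-12 13-17 14-9 15-2 16"/><path d="M17 493l6 0 2-5-2-11-6-2"/><path d="M349 486l5 1 10-1 11-2 4-2-1-3-13-8-7-3-5 0-4 3-2 6 0 6z"/><path d="M591 459l-15 3-4 3-1 3 4 6 16 20"/><path d="M195 432l8 0 9-3 4-4 1-6-4-2-7-2-19 2-3 5 1 4 4 4z"/><path d="M514 56l2 0 2-3 0-6-5-13-3-3-2 2 0 5 4 15z"/></g>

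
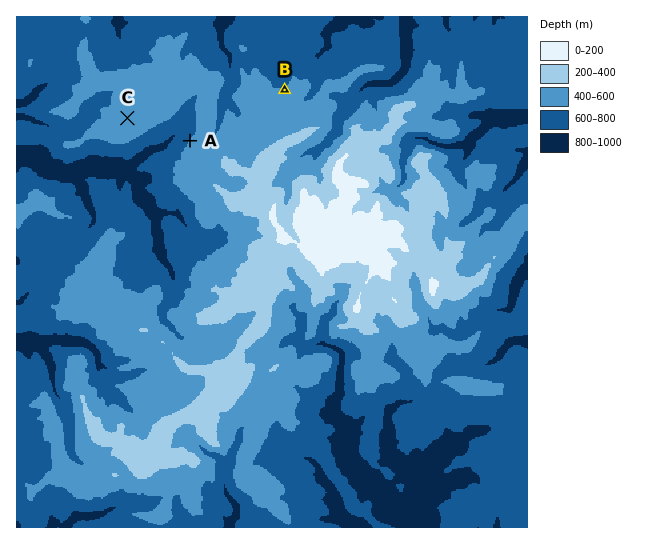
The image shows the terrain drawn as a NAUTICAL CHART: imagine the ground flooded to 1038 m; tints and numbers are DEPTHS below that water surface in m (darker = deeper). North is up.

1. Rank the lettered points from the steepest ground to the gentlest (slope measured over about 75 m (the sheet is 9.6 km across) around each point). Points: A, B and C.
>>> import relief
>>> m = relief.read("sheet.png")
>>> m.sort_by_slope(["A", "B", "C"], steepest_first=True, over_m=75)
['A', 'B', 'C']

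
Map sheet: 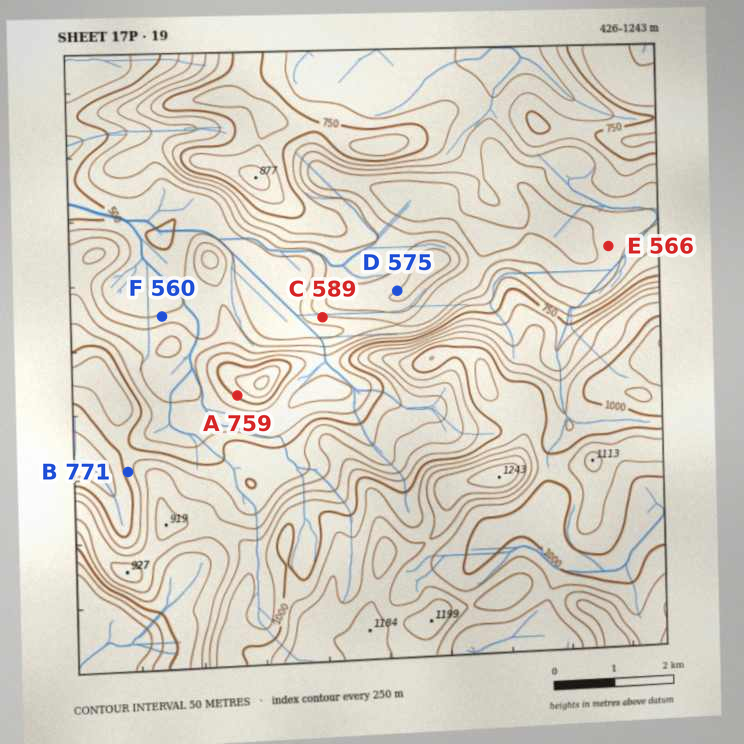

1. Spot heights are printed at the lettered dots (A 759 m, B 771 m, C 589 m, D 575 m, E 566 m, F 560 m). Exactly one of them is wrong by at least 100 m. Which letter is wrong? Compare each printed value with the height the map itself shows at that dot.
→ D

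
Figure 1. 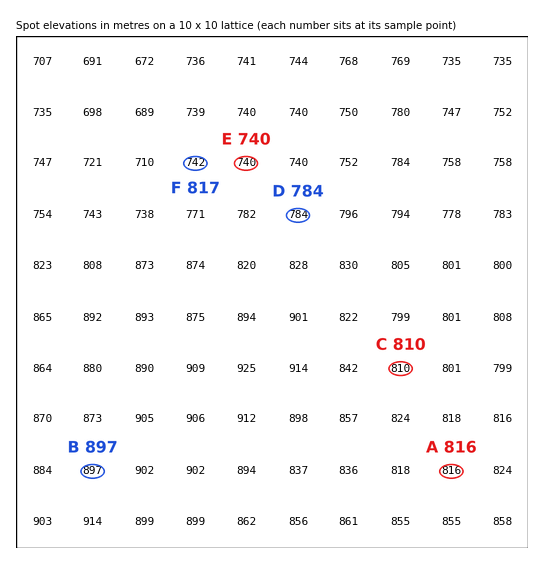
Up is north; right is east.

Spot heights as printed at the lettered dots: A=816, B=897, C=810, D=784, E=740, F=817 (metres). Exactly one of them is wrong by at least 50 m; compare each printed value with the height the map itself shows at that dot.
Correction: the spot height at F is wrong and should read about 742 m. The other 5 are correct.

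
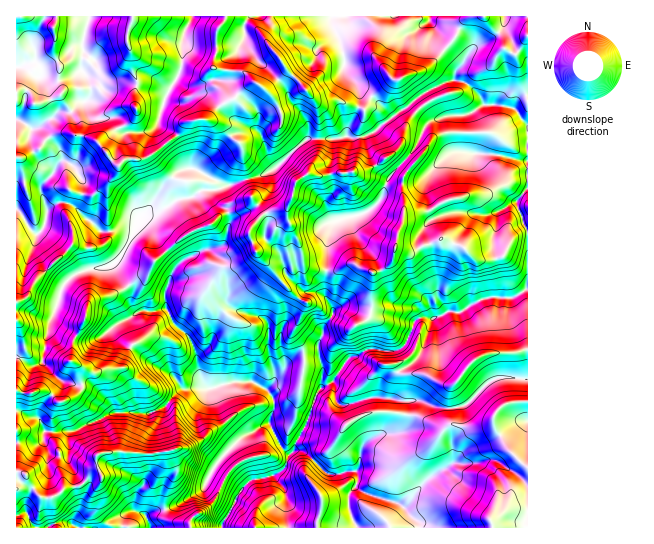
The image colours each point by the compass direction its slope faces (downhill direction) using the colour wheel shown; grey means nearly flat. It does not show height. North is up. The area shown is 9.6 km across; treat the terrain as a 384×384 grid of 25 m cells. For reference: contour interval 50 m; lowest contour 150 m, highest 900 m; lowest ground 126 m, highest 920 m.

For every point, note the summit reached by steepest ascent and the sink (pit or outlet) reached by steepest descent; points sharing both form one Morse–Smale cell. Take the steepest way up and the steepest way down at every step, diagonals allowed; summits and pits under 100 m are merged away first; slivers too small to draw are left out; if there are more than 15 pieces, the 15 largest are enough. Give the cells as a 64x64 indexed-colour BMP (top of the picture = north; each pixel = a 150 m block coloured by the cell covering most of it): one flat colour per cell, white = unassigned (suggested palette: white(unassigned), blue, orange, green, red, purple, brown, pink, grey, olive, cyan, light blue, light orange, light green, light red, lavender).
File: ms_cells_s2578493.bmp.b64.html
<image width="64" height="64" href="data:image/bmp;base64,Qk12CAAAAAAAAHYAAAAoAAAAQAAAAEAAAAABAAQAAAAAAAAIAAATCwAAEwsAABAAAAAAAAAA////ALR3HwAOf/8ALKAsACgn1gC9Z5QAS1aMAMJ34wB/f38AIr28AM++FwDox64AeLv/AIrfmACWmP8A1bDFAFVVUAVVVVAAAAAAAAAAAAAA/////zMzMzMzMzMzMzMzVVVVVVVVVQAAAAAAAAAAAAD/////MzMzMzMzMzMzMzNVVVVVVVVVVVVQAAAAAAAAAP////8zMzMzMzMzMzMzM1VVVVVVVVVVVVVQAAAAAAAA/////zMzMzMzMzMzMzMzVVVVVVVVVVVVVVVQAAAAAAD/////MzMzMzMzMzMzMzNVVVVVVVVVVVVVVVUAAAAAD//////zMzMzMzMzMzMzM1VVVVVVVVVVVVVVVQAACqr///////MzMzMzMzMzMzMzVVVVVVVVVVVVVVVVUACqqqr//zMzMzMzMzMzMzMzMzNVVVVVVVVVVVVVVVVQAKqqqv/zMzMzMzMzMzMzMzMzM1VVZlVVVVVVVVVVVVUKqqqqrzMzMzMzMzMzMzMzMzMzVVVmZVVVVVVVVVVVVVqqqqqjMzMzMzMzMzMzMzMzMzNVVWZlVVVVVVVVVVVVVVqqqqMzMzMzMzMzMzMzMzMzM1VWZmZVVVVVVVVVVVVVVaqqqjMzMzMzMzMzMzMzMzMzVVZmZmZVVVVVVVVVVVVVVaqqMzMzMzMzMzMzMzMzMzNWZmZmZmZmZmVVVVVVVVVVqqqjMzMzMzMzMzMzMzMzM2ZmZmZmZmZmZmVVVVVVVVWqqqMzODMzMzMziIgzMzMzZmZmZmZmZmZmZlVVVVVVVaqqozOIiIiIiIiIiIMzMzNmZmZmZmZmZmZmZlVVVVVRqqqqM4iIiIiIiIiIiDMzM2ZmZmZmZmZmZmZmYRERERGqqqqqiIiIiIiIiIiIiDMzZmZmZmZmZmZmZmZhERERERqqqqqIiIiIiIiIiIiIiIhmtmZmZmZmZmZmZmEREREREaqqqqiIiIiIiIiIiIiIiLu2ZmZmZmZmZmZmYRERERERERGqqqiIiIiIiIiIiIiIu7tmZmZmZmZmZmYREREREREREaqqqqqqiIiIiIiIiIi7u2ZmZmZmZmZmZhERERERERERqqqqqqqoiIiIiIiIiLu7ZmZmZmZmZmZhERERERERERGqqqqqqqiIiIiIiIiIu7tmZmZmZmZmZhERERERERERERqqqqqqqoiIiIiIiIi7u7ZmZmZmZmZhERERERERERERGqqqqqREREiIiIiIiLu7tmZmZmZhERERERERERERERERqkRERERERESIiIiIu7u2ZmZmZhERERERERERERERERRERERERERERESIiIi7u7tmZmZmERERERERERERERERFERERERERERERERACLu7u2ZmZmYREREREREREREREREUREREREREREREREAAu7u7tmZmYRERERERERERERERERREREREREREREREQAC7u7u7u2YRERERERERERERERERFEREREREREREREQAALu7u7u7u7EREREREREREREREREURERERERERERERAAAu7u7u7u7sRERERERERERERERERREREREREREREREAAC7u7u7u7u7ERERERERERERERERFEREREREREREREQAALu7u7u7u7sREREREREREREREREURERERERERERERAAAu3u7u7siIiERERERERERERERERREREREREREREREAAC3d7u7siIiIREREREREREREREREUREREREREREREQAAHd3u7siIiIiERERERERERERERERERFERERERERERAAAd3d7tyIiIiIgARERERERERERERERERRERERERERERAB3d3d3IiIiIiIAABEREREREREREREREUREREREREREQHd3d3ciIiIiIiAAAAARERERERERERERREREREREREREd3d3dyIiIiIiIgAAAiIhEREREREREREURERERERERER3d3d3IiIiIiIiAAIiIiIhERERERERERRERERERERERHd3d3IiIiIiIiIiIiIiIiIhEREREREREUREREREREREd3d3IiIi3d3SIiIiIiIiIiIRERERERERFERERERESZl3d3IiIi3d3d0iIiIiIiIiIiERERERERERREREmZmZmXd3IiIiLd3d3dIiIiIiIiIiIhERERERERFERESZmZmZd3IiIiIi3d3d3SIiIiIiIiIiIiIgAAERERREREmZmZl3ciIiIiIn7u7d0iIiIiIiIiIiIiIAABERFEREmZmZmXd3ciIid3d+7t3d3SIiIiIiIiIiIgAAARERmUSZmZmZd3d3ciJ3d37u3d3d0iIiIiIiIiIiIADMwRmZmZmZmZl3d3d3d3d3fu7t3d3d0iIiIiIiIiIgDMzMmZmZmZmZmXd3d3d3d3d+7u3d3d3dIiIiIiIiIiDMzMzJmZmZmZmZd3d3d3d3d37u7t3d3d3SIiIiIiIiLMzMzMzJmZmZmZl3d3d3d3d3fu7u3d3d3dIiIiIiIiLMzMzMzMzJmZmZmXd3d3d3d3d+7u7t3dIiIiIiIiIiLMzMzMzMzMmZmZmZd3d3d3d3d37u7u3d0iIiIiIiIiIszMzMzMzMyZmZmZl3d3d3d3d37u7u7d3SIiIiIiIiIizMzMzMzMyZmZmZmXd3d3d3d3fu7u7t3dIiIiIiIiIiLMzMzMzMyZmZmZmZd3d3d3d3d+7u7u3d0iIiIiIiIiLMzMzMzMzJmZmZmZl3d3d3d3d37u7u7d3SIiIiIiIiIszMzMzMzJmZmZmZmXd3d3d3d3d+7u7u3d0iIiIiIiIizMzMzMzMmZmZmZmZ"/>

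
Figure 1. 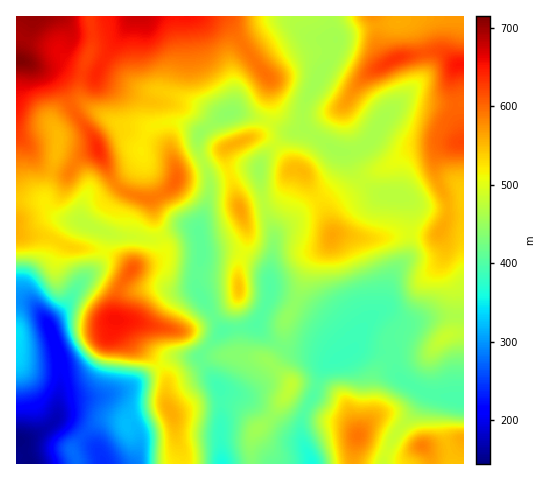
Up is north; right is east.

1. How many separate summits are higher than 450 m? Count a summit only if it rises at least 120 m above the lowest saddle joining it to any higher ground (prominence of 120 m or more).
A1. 2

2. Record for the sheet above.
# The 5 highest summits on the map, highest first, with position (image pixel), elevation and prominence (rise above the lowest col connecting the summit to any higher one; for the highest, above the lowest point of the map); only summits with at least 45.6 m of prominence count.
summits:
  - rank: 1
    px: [116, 319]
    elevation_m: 654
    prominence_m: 146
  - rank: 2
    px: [358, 435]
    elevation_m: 591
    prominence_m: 186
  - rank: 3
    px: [423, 446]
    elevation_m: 584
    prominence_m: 95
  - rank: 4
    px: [241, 209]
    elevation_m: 565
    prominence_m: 73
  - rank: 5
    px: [333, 236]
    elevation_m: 562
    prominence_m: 64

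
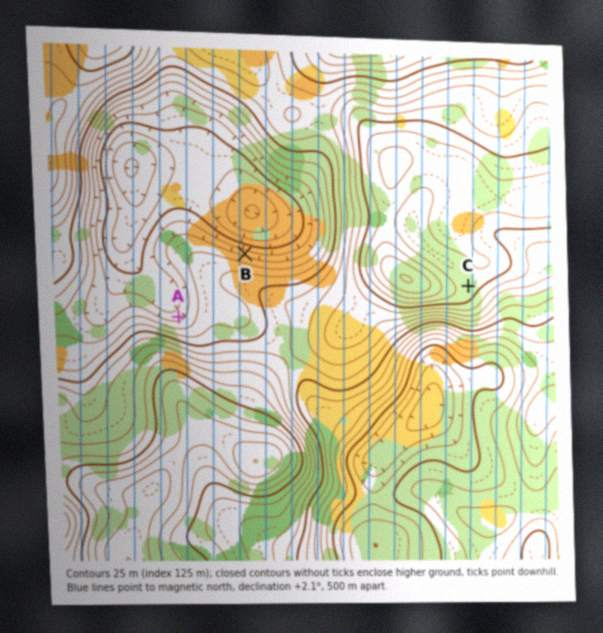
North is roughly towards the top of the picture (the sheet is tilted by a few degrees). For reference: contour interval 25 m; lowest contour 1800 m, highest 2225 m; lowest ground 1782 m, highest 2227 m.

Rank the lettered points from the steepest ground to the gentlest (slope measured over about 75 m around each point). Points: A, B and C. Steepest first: B A C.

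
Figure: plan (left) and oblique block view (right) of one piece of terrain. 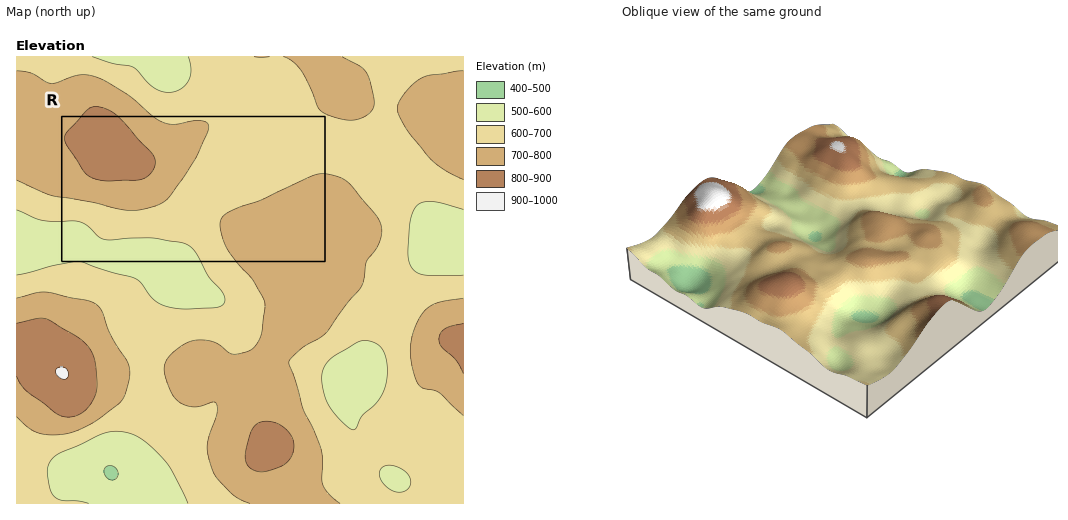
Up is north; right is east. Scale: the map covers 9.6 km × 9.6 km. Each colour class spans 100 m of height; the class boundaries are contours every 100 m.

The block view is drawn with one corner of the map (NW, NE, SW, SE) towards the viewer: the SE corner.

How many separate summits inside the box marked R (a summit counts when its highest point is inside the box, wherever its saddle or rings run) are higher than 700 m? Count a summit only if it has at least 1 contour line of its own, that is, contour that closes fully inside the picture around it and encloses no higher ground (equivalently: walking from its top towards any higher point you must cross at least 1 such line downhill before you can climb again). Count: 1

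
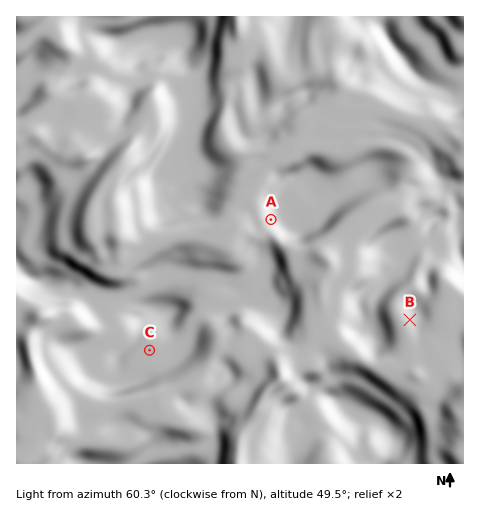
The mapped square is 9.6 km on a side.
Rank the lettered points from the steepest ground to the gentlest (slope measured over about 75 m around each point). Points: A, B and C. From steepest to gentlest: A B C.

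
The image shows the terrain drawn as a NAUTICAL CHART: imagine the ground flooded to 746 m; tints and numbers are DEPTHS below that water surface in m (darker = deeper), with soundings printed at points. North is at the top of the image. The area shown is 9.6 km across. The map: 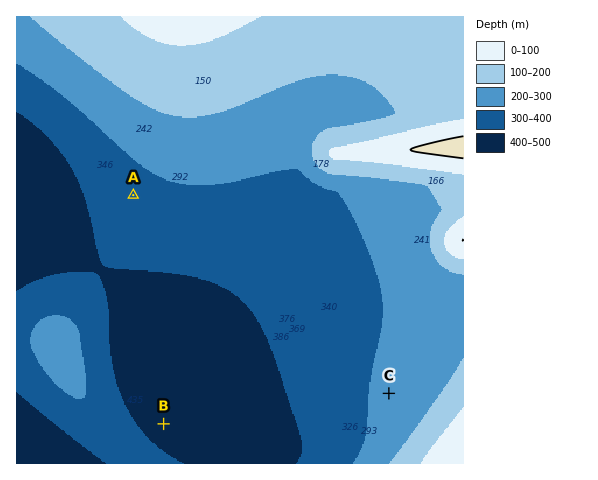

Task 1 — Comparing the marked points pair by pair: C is higher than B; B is lower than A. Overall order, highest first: C A B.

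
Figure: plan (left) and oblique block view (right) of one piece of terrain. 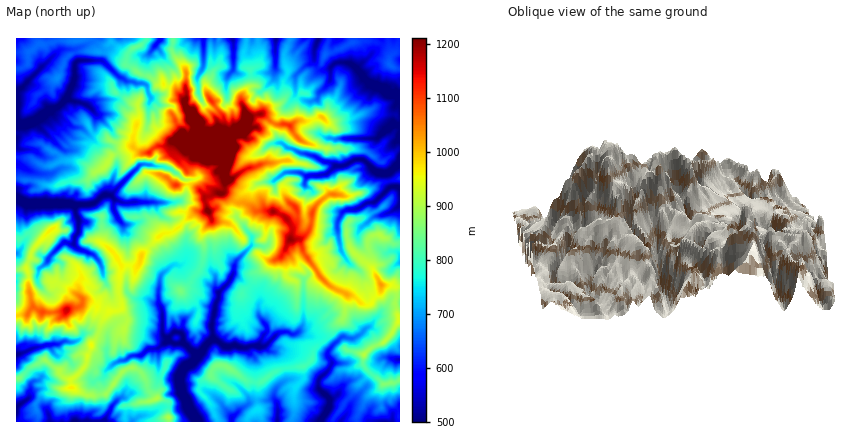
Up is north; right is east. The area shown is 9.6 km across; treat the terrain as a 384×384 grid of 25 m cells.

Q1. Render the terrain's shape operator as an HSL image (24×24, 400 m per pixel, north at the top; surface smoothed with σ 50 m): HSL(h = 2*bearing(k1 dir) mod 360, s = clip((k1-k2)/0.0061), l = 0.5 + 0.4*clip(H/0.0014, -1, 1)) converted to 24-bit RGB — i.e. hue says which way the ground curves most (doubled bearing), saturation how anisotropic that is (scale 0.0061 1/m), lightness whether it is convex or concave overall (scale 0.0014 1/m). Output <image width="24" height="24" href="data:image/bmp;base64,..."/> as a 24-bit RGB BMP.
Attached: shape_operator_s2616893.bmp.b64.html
<image width="24" height="24" href="data:image/bmp;base64,Qk32BgAAAAAAADYAAAAoAAAAGAAAABgAAAABABgAAAAAAMAGAAATCwAAEwsAAAAAAAAAAAAApGvGyY5StUSHWWw3VFMWCU4C7bfCVHk2KXsz5O+xRyViRSNFy+i5EyVNzX6J0dO4DRAyzcCbe3JFJHSYNzHIwpGAqkU+P85jCTIc32yXt1K+u5zJtMvk677rBC8h11rW7MfuW+xuIQkqquOmeTFSrNK3LH5NsbNUKSiAs8KYdK26TRdau11MjKNLwWlpmHJO6pnoHWVGUNFU6su5TFM5Q2ik2XfQY5aFdbV5zoA5GBtY8MXeiMGrmjU7gKrH1a3HL2hduZFiIF5g0YbmN3Rmn1M6g9q2zbjo2j3RwZnlm+XhgjFUzYR7K44tC40Fubvvg0W99tXbCygdK1xY8drryM/oXV2hmnquvZnNlYy72Kq+CDxJ2VUszuBtOYBNO2kgDioJX4MMMR4Cb2bQ5bfDVD2H4KO+IWcJAlcEnMUp9xXGEVIjn8whKiMJLykGKEUSwFpef5ClyqKUBRgx2eLyy77s3mm8W7Q713N9TV7LMYOdXLojGmkXn0+Hxb+kg26Ue8uKPghilCCV3/LTQRBurIvT3OvrClTGOIgNO04Lo3xm0pStIkAHFEMZgmpA7aHB1rXyOFjnxajyYNRzS6SRq418bKtmcXCdx8SmfwOoHZuJ8OjQCBMryrqltL2PMhFOoaLFcnPAXpRpW2qLzKOdiE5jK2lKz9qmtUQzYcKhLUxV5Hqql5zWc4GgxcaQekNOXhdlyFZumLu4zs6GCBYr1sO5pJGJXWqUdm15sqldlWRoaE1MtLd0i67RyHjAbctJzvGjRw9Ub6iOk7JvpIRaPyCBzXZDx7eDIkFyfsijtZOssZhzSQ9zHalwrmxyb1pijGNeYcS9nUiWtu/hg6fHeliB3N6Uqpvd7/mhAjQszTirucOLwePOJAUuz8R/27CnW0+NInlBeGtdv5eS0mnGBhgtwZyHolZ0gLRTe0wrW+9+hEVDOIOFgylAu+GRP3Uf0okv71xdADghr+RtMQYCKtA3d8m9yo+jqFiXaYV9WHNto5Vomp1glyh+C6JzVr/c9tXkJoCeZdCTkMiTVQpqltq/in5UojVXZ7jW6bjV31fEADMz2tb1u+HDPjV6mFhWxZCuyKDPNk5kypN0VGRCSqiUCi3HkLgYU7Bn8uLKtW9IRbAxfgDtJzN+17fdfqTWOYCRnMrA9NfsUgOeDNMV4/XPLgUuXt+nhLudhS5F11StkDd8r+29LNbNhS5osXJSMsN4a9Jf4GdXanKtHLv9a0HsO4sdnTaaUDcjJioOJSgLPRUGH1wE7cdyRgBeKy8HLB0HdaIPfyGY8MmgtjgqK1iEkcTPldHixljdn+7R6Yv3jCc+IC8HFTAD4gB9FcZHpTWuq5He4M/xMUrG8uvZDyYNBajl8tnvWU2bxLziNZTuvunn4pDRccBEJVMykMZMqiDkUmsZJwWM1ND74tD7op74ZGPtimELeWbLk349RG8ylkOU2KXA4rjcAMbPAIVMo8D1qXgAgDEBHioJaalAm/t81JXllXk4CzADrSYAF4sAAEAW1rh81U2dLBgNH53DV3bCrzqyi7LXS2m0a5+H07G7YDOw9FTOjWMAf9DVu0tOvozIQ9TE5tJtCikOnoPuz874b2v/UwwAjyULOpsSQIMAt+7rg2zTajmql9rVly5ubmGnWqN6ocVdcDyfYL9iaT2+t5XhpbTr0OrkmmLL8qHHpM8zImgSLgYFtfGH0vD5wgQAtbYAspIIg2QjtldMU3I6e2Y/YpOVpUdzVt6ssDC4gliw39a5HTxbWXQ4iRFDqPWdpDiIaT+58b/TdhXoep3z98HmnB2k1/T0ub/lfovHUHBoaYRJzGnGQ4JZKmQwYrt/ZBoTgnU0TrtO3N+gDxNBxYcbS/VcjRKHl/Y3Hggsrfmq9Nb1HURUgqdPLEyVz3p6aWClmoTOy7XabX+yPHV6yGmovdGTGDZZ1o3VRqyOX9y48eXaKgUyV7/Y8/nSCABO5fDREzxw6m9kaKQlrEqCuiqtH7V9NrQ8uKdhYHROd2pBeEZKO4lIPrWm5MzNHCtNk5lyvujJLgUQu64QRr7WbNa499J9AztQvmtFCikhrZ03kpw1rTNHMKEru1aBGB975+DGWzZdlFNakZ1rzpmeJ3BdgKVCqh6nU6kTTgQJz+fpS7NGQpSLciVZxe/AHgpv7+HKEx1+0NSx3NnAEiGdsXt/PiBs0bM8XVYkTH9AbI2woMychm6muJ3DT1O6lHPKobTahIzAUquq6H6SBo+Q6r6GTW81GA1e5+ywHA1Ex8p50dCjKQ+Fj7dFIDmJ2LyNv4jMoabDUIultKWU"/>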